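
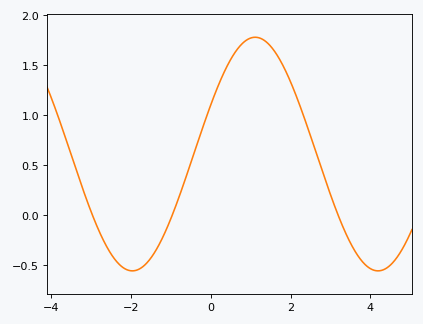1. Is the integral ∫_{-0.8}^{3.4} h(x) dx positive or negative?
positive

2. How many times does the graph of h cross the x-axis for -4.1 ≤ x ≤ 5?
3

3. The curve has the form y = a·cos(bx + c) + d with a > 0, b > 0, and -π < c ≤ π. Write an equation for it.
y = 1.17cos(1.02x - 1.13) + 0.61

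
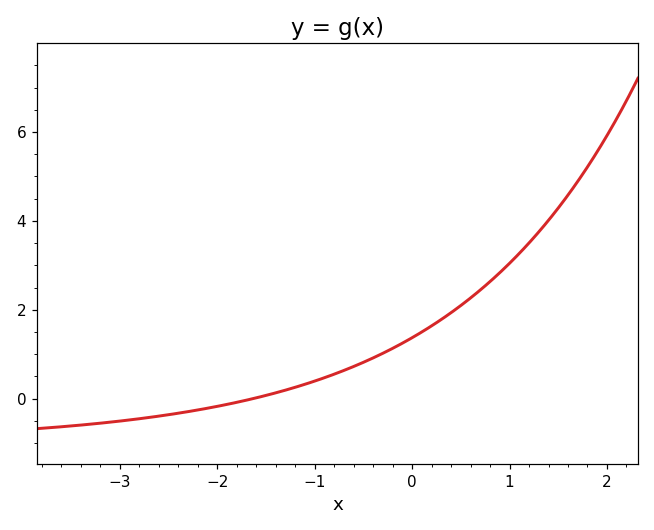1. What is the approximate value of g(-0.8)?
0.6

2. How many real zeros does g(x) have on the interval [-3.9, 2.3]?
1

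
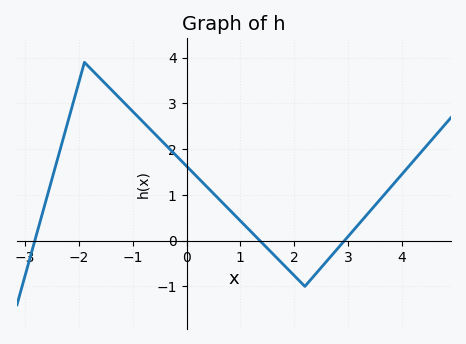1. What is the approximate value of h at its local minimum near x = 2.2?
-1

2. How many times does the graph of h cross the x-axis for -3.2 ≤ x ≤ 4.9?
3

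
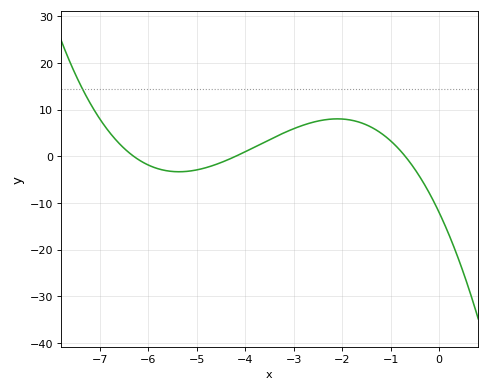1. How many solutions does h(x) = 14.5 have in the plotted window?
1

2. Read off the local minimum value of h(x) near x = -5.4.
-3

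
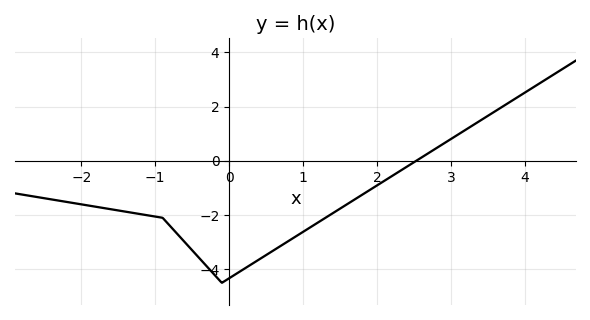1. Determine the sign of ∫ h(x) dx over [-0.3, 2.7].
negative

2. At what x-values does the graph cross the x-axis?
2.53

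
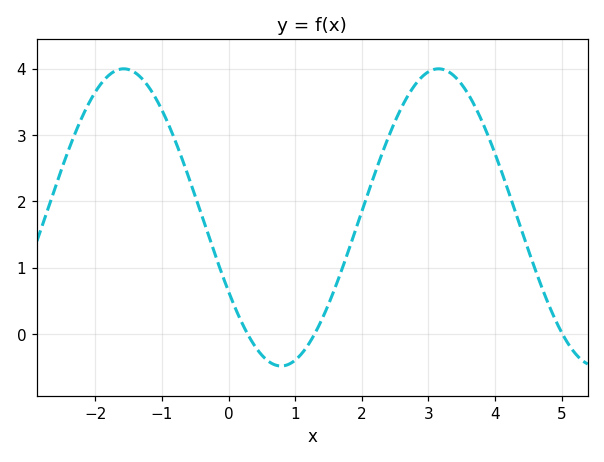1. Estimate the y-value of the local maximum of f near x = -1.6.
4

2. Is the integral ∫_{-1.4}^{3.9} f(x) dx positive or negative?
positive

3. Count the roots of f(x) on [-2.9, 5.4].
3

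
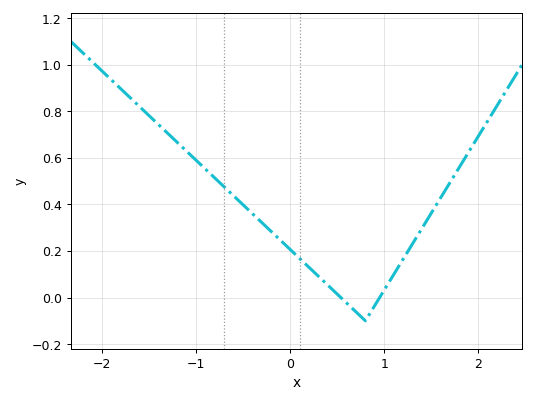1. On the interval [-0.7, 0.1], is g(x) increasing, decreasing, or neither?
decreasing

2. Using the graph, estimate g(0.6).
-0.02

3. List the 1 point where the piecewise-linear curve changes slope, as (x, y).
(0.8, -0.1)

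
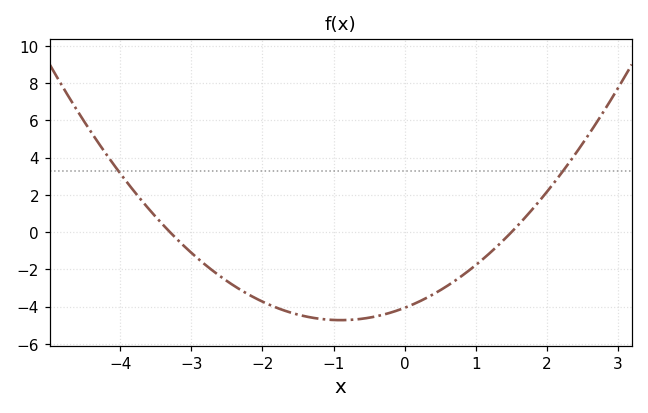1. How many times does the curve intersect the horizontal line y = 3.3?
2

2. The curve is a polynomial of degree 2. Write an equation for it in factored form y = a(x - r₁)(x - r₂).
y = 0.82(x + 3.3)(x - 1.5)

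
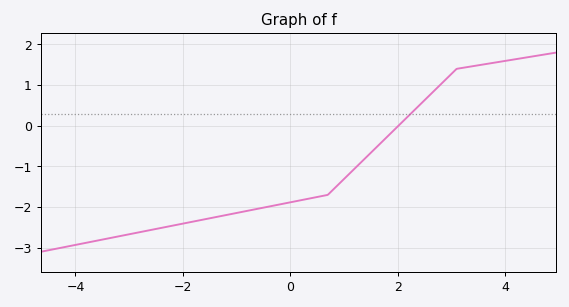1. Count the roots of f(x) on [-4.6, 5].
1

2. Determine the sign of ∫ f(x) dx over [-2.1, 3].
negative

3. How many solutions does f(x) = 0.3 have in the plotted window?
1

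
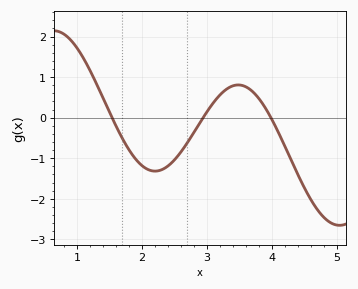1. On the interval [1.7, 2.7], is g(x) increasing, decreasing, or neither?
neither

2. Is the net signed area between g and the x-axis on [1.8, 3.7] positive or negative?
negative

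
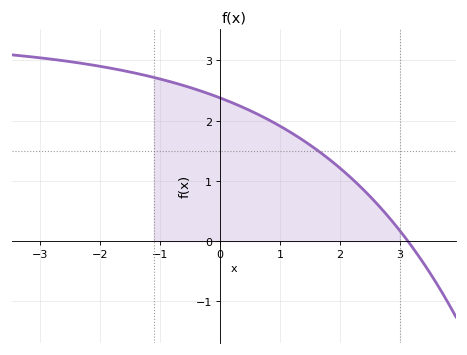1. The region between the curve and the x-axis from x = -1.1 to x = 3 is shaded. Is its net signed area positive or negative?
positive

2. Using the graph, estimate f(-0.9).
2.7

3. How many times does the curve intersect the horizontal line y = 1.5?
1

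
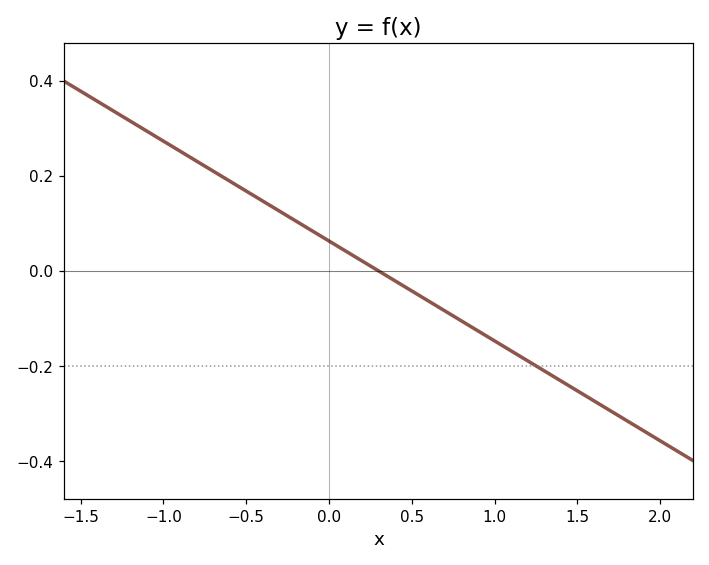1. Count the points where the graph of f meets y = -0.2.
1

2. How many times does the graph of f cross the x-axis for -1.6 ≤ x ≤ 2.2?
1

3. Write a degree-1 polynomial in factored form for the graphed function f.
y = -0.21(x - 0.3)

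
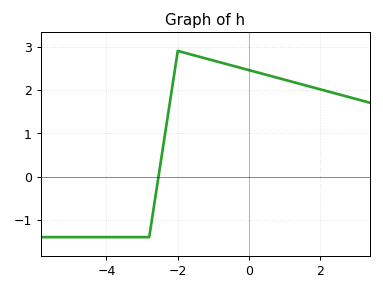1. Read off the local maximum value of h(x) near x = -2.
2.9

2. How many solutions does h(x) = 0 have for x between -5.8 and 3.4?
1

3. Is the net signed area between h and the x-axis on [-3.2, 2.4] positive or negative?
positive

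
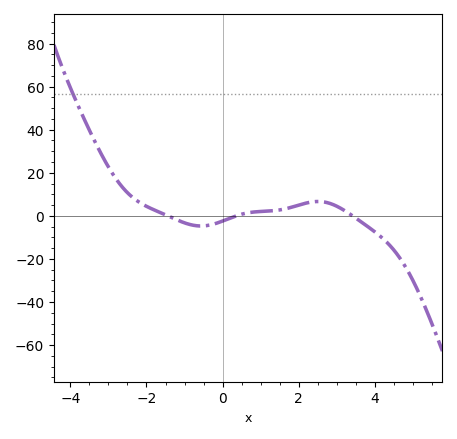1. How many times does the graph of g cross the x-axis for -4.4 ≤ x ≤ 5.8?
3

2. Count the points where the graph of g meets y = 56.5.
1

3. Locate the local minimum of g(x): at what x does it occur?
-0.568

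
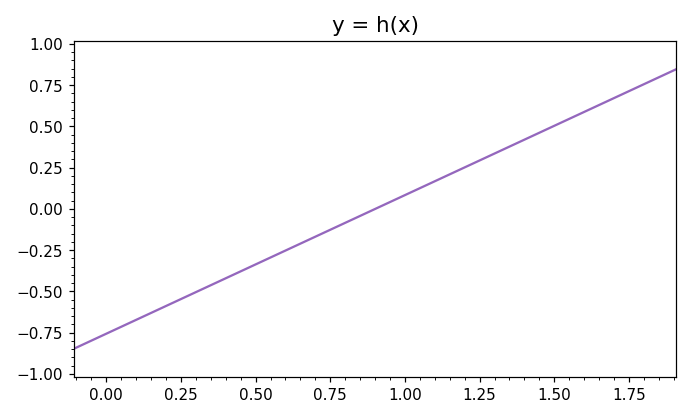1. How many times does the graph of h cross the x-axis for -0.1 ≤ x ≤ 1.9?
1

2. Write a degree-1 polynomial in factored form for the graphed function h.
y = 0.84(x - 0.9)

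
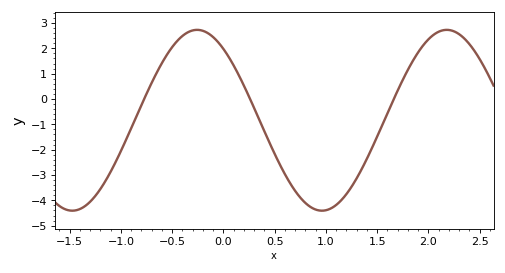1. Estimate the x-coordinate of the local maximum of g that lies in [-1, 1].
-0.256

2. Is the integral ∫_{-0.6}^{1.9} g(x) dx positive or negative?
negative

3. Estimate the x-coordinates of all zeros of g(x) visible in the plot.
-0.773, 0.261, 1.66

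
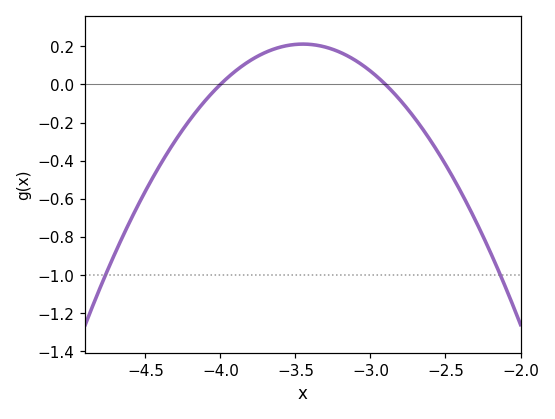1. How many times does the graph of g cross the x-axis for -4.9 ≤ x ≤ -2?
2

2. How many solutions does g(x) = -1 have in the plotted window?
2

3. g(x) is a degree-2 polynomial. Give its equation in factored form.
y = -0.7(x + 4)(x + 2.9)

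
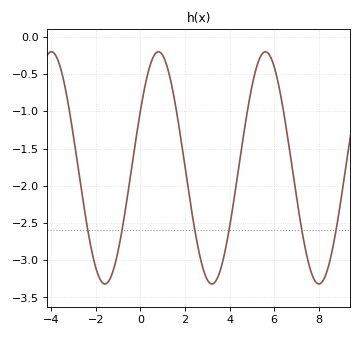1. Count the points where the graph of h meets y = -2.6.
6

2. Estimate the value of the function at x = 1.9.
-1.55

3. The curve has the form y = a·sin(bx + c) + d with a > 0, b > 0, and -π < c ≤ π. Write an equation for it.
y = 1.56sin(1.3x + 0.51) - 1.76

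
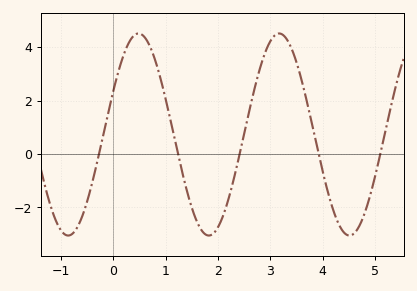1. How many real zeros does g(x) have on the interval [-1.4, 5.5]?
5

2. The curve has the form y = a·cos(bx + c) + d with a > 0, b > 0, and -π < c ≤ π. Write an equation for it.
y = 3.78cos(2.34x - 1.13) + 0.73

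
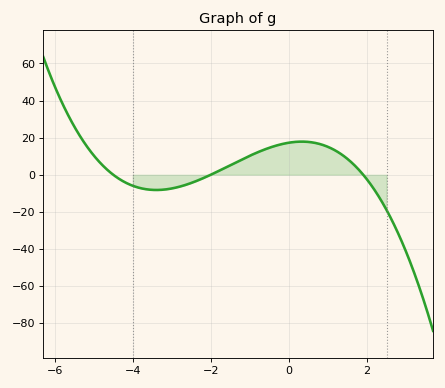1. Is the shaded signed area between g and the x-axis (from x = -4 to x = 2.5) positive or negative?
positive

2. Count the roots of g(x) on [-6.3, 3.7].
3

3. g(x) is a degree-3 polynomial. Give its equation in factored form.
y = -1.01(x + 4.5)(x + 2)(x - 1.9)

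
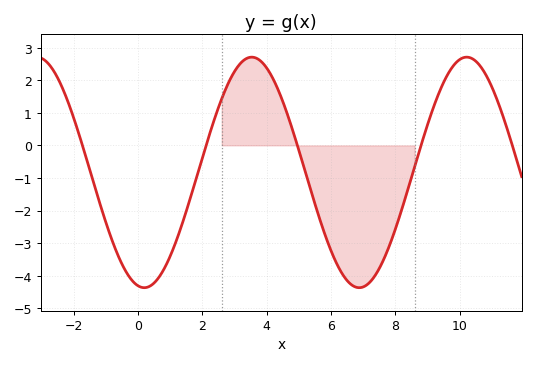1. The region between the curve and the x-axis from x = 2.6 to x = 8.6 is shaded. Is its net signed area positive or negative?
negative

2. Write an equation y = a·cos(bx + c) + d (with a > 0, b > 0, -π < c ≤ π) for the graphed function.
y = 3.54cos(0.94x + 2.96) - 0.83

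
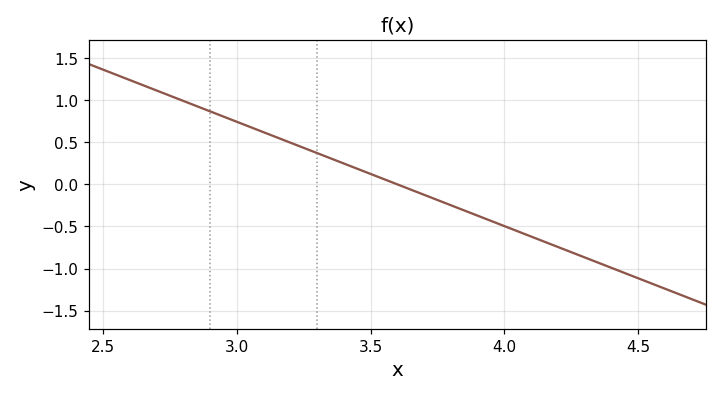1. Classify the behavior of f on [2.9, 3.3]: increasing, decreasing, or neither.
decreasing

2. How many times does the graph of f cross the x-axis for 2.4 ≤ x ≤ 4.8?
1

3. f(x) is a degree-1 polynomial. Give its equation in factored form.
y = -1.24(x - 3.6)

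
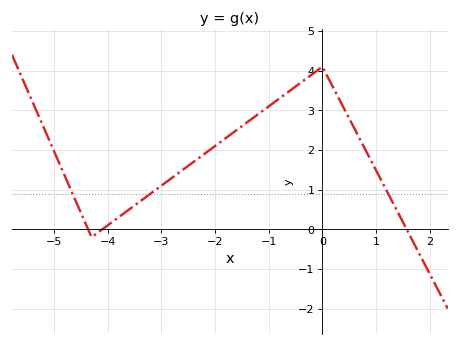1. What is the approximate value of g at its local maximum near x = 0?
4.1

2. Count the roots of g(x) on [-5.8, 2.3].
3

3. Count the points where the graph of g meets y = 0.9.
3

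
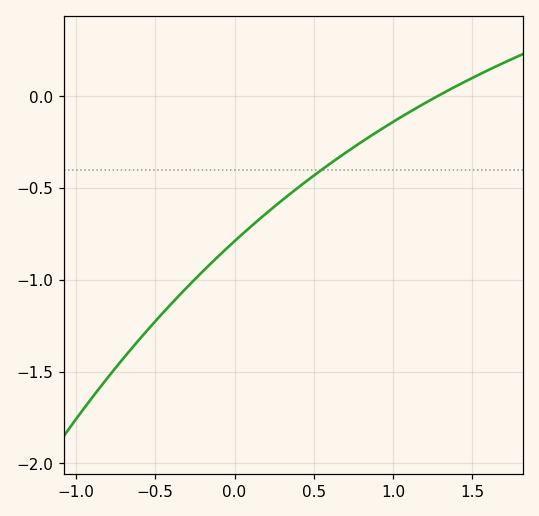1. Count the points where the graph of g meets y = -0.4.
1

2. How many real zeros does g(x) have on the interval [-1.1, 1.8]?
1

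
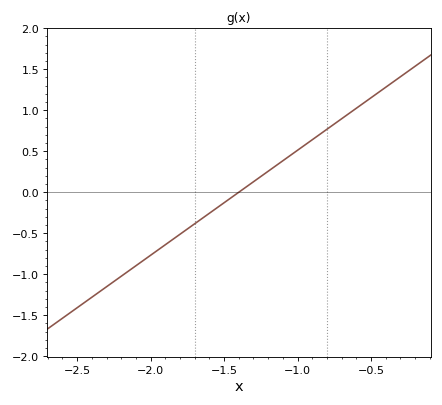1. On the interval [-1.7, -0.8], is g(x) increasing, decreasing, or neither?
increasing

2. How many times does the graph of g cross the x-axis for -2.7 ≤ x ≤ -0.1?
1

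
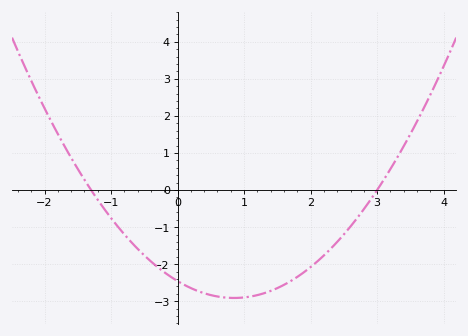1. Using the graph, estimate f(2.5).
-1.2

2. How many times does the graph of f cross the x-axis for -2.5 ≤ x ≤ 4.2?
2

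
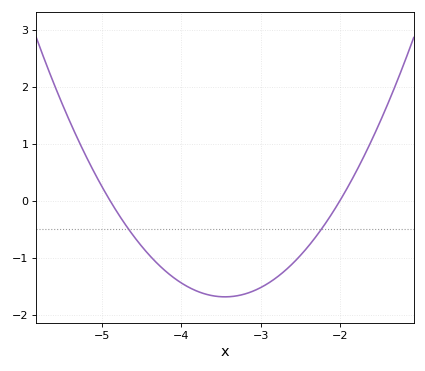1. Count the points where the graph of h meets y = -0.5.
2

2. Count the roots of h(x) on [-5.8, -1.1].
2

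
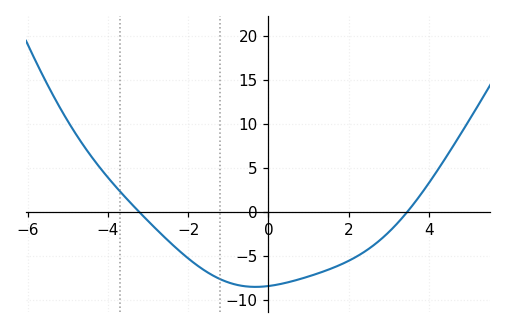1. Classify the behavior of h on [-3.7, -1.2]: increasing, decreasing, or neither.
decreasing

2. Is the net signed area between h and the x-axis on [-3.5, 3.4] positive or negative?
negative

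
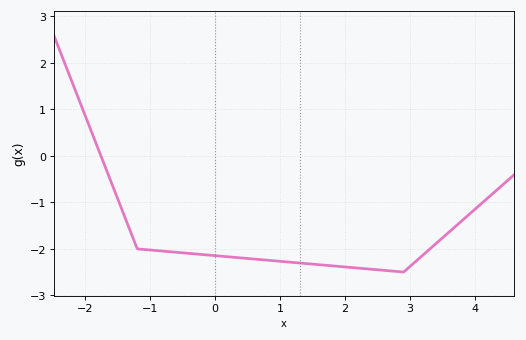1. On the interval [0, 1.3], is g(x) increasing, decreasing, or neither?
decreasing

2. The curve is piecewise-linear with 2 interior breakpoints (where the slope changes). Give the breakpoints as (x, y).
(-1.2, -2); (2.9, -2.5)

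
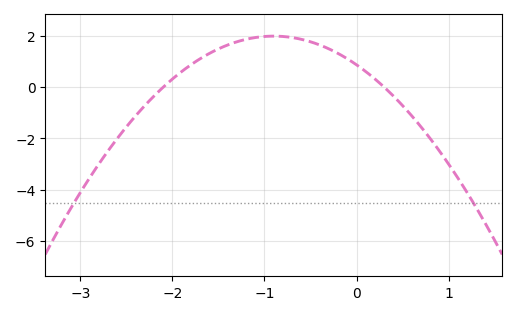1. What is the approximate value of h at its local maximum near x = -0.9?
1.99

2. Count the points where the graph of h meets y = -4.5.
2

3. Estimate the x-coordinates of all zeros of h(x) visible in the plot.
-2.1, 0.3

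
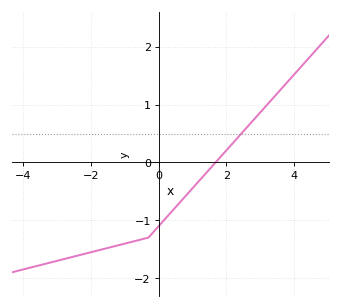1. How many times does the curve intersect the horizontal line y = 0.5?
1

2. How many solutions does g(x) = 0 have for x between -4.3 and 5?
1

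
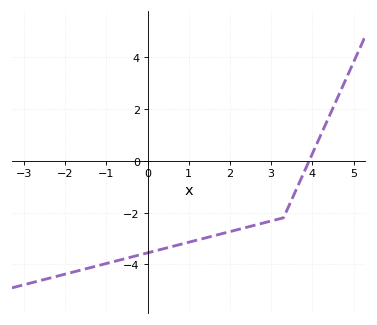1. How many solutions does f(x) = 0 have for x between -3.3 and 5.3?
1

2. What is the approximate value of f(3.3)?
-2.2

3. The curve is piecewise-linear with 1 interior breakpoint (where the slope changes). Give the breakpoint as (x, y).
(3.3, -2.2)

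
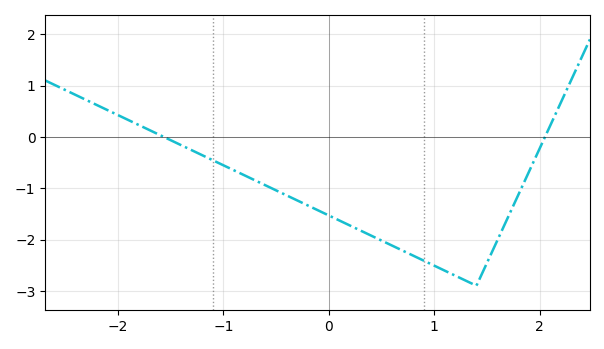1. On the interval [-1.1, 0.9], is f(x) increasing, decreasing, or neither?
decreasing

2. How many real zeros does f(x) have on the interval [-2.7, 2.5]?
2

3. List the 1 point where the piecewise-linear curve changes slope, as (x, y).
(1.4, -2.9)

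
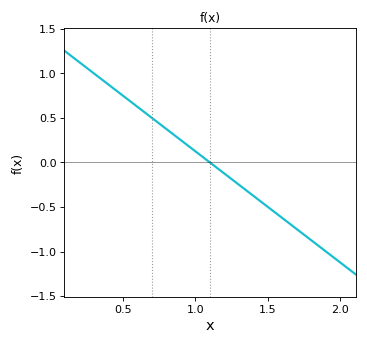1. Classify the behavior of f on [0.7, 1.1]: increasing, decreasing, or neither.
decreasing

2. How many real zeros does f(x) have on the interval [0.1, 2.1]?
1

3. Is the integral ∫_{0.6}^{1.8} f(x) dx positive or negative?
negative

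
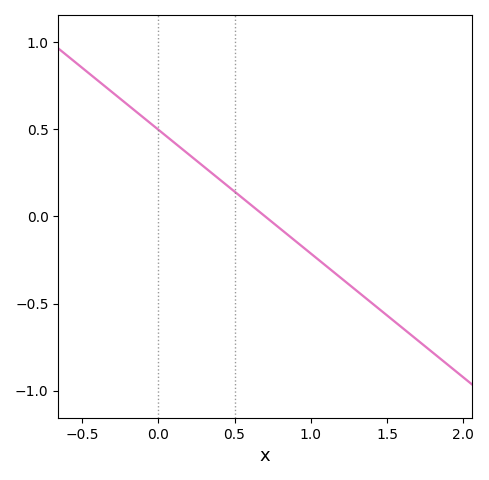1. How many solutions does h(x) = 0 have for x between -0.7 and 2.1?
1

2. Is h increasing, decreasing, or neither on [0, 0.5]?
decreasing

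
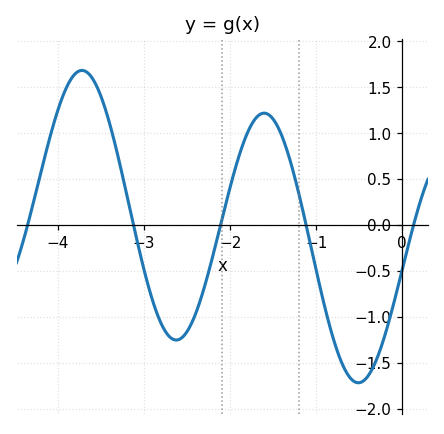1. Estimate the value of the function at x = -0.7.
-1.5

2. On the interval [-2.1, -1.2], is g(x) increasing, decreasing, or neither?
neither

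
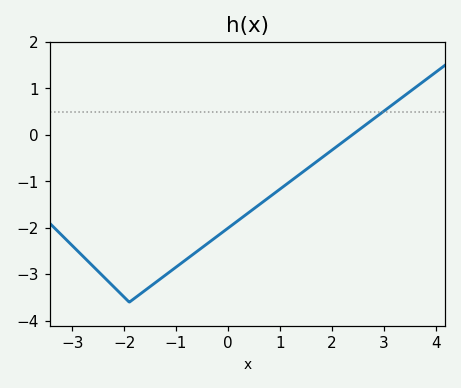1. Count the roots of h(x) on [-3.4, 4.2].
1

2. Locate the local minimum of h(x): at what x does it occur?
-1.8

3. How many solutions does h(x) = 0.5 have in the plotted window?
1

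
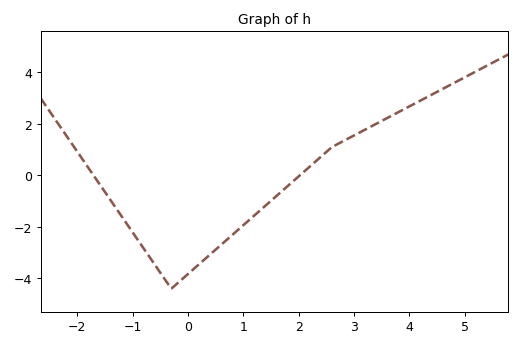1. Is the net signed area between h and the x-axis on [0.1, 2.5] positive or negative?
negative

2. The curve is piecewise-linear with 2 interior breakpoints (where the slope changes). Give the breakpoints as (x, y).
(-0.3, -4.4); (2.6, 1.1)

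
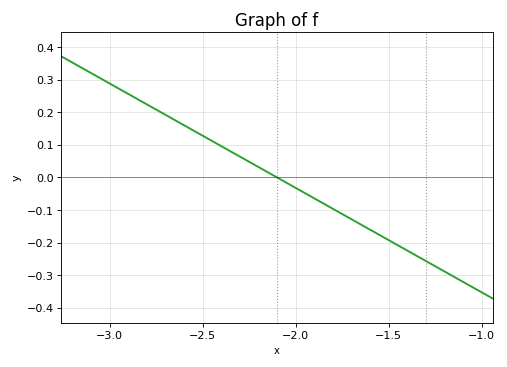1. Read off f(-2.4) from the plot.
0.096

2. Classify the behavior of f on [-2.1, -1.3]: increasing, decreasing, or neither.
decreasing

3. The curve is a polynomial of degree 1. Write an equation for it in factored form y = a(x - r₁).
y = -0.32(x + 2.1)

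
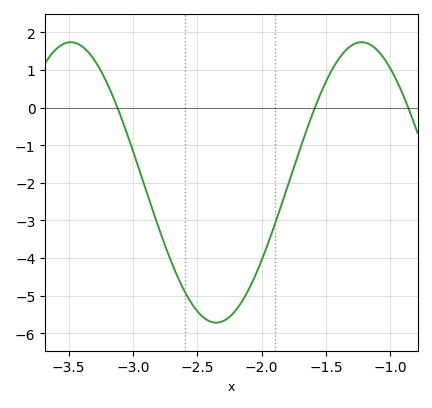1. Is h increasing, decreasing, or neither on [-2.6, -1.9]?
neither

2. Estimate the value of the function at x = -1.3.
1.66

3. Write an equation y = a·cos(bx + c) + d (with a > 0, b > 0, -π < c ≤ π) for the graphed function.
y = 3.73cos(2.78x - 2.88) - 1.99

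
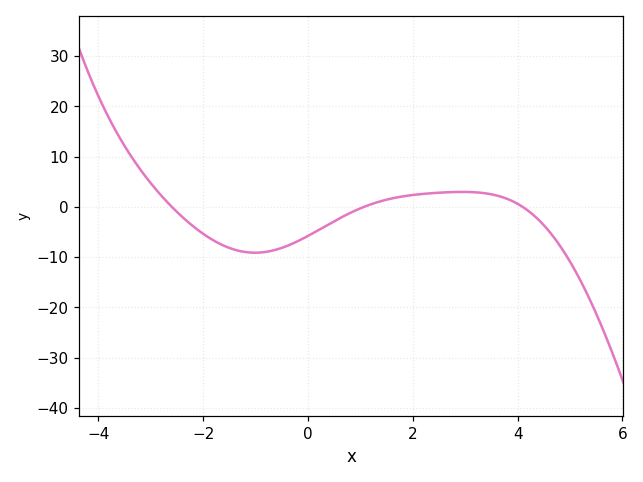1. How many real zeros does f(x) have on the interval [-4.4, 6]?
3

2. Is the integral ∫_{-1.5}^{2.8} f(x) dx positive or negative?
negative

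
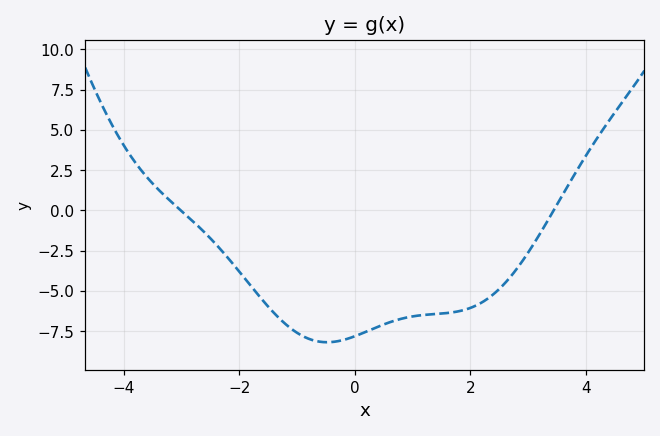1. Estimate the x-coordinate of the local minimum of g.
-0.482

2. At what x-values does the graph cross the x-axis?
-3.01, 3.44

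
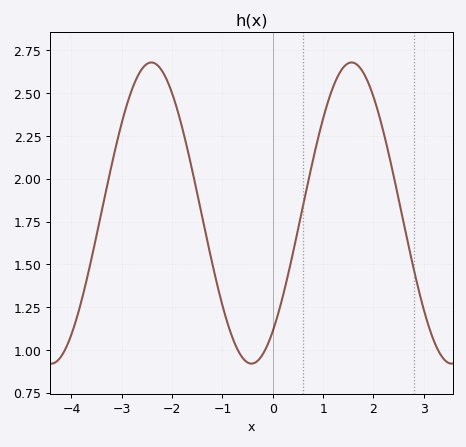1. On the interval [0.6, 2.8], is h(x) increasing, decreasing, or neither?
neither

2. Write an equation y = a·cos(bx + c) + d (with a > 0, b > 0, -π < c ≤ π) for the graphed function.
y = 0.88cos(1.6x - 2.5) + 1.8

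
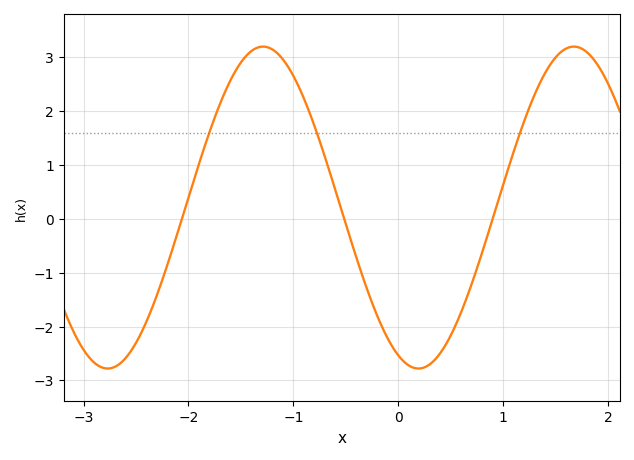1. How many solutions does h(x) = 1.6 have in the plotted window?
3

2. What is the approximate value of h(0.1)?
-2.7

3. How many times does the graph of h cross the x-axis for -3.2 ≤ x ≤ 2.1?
3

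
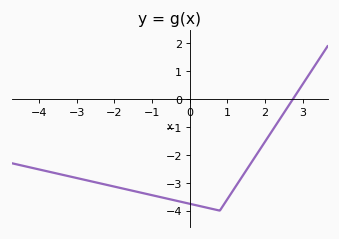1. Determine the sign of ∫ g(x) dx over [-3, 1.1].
negative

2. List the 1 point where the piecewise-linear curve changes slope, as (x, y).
(0.8, -4)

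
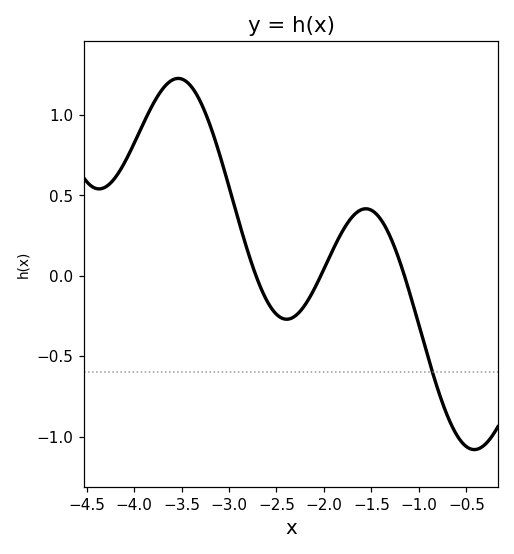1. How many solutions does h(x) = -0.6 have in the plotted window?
1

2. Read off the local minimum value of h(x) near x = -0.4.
-1.1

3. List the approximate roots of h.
-2.7, -2, -1.2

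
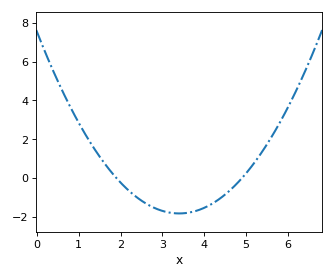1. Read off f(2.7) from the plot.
-1.43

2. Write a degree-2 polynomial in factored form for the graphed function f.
y = 0.81(x - 1.9)(x - 4.9)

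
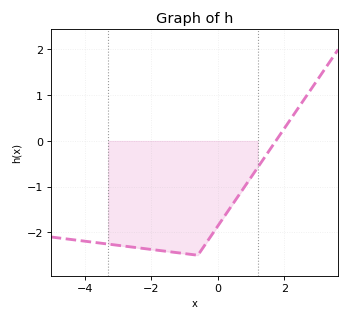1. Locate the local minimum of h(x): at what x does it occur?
-0.6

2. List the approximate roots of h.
1.8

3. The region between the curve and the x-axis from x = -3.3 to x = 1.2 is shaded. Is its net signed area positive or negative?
negative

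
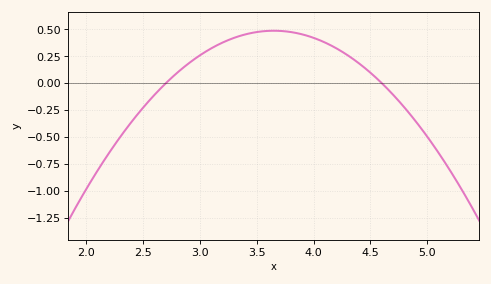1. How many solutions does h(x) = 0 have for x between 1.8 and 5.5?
2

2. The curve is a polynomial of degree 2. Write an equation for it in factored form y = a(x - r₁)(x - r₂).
y = -0.54(x - 2.7)(x - 4.6)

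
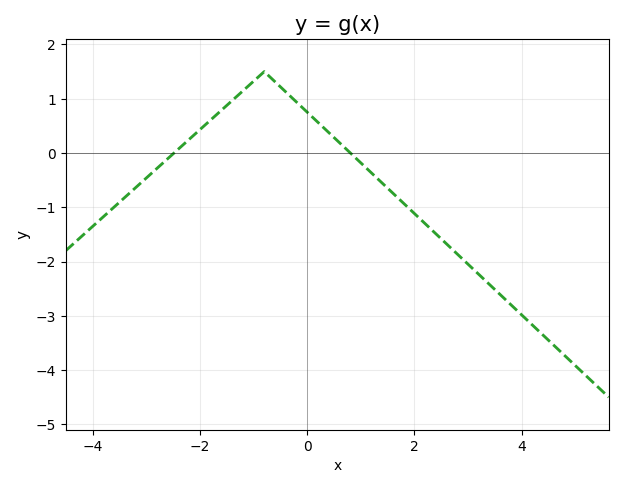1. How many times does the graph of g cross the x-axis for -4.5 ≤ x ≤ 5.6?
2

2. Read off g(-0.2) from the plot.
0.939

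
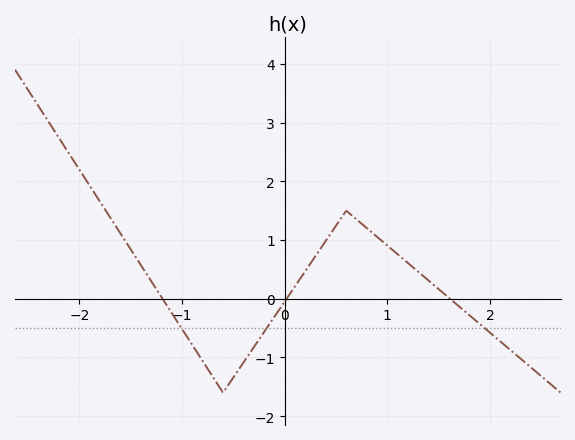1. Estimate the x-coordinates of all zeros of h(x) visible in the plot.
-1.2, 0, 1.6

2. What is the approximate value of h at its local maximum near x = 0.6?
1.5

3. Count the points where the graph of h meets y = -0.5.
3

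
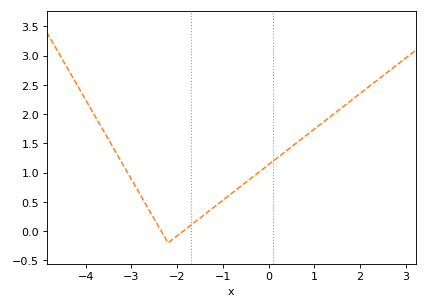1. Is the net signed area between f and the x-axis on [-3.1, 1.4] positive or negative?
positive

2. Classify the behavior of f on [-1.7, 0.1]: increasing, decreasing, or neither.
increasing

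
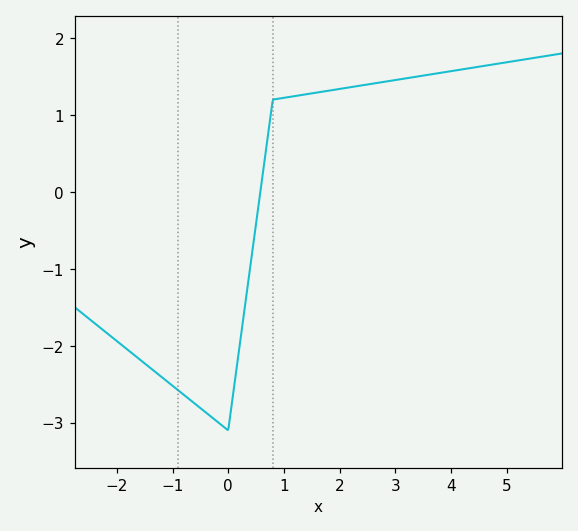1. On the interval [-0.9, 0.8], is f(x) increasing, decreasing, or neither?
neither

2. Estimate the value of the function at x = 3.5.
1.51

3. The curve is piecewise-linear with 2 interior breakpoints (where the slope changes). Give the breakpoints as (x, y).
(0, -3.1); (0.8, 1.2)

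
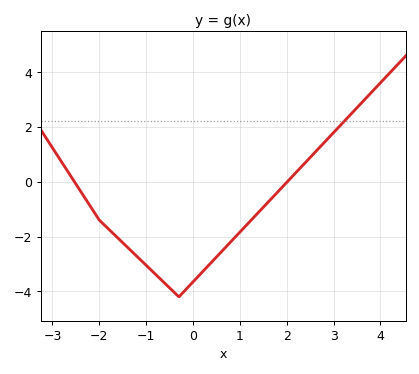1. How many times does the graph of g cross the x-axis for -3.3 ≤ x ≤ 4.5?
2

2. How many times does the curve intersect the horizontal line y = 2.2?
1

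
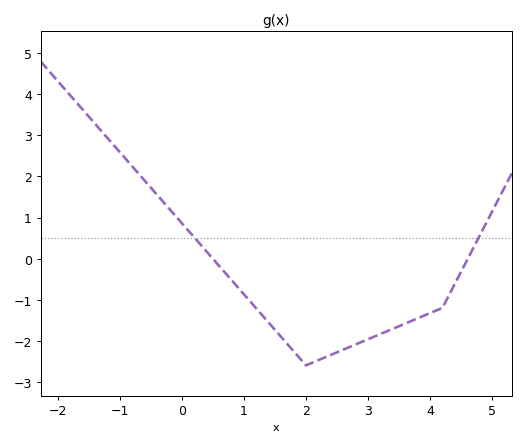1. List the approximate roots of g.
0.497, 4.61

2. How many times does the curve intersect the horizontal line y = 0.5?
2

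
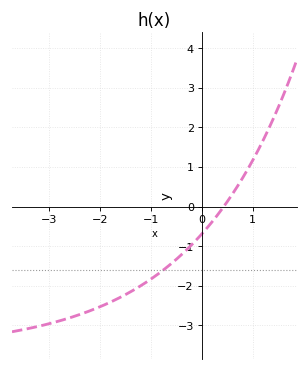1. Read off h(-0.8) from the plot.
-1.7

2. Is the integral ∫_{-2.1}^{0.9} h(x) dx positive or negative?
negative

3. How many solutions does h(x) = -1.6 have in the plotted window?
1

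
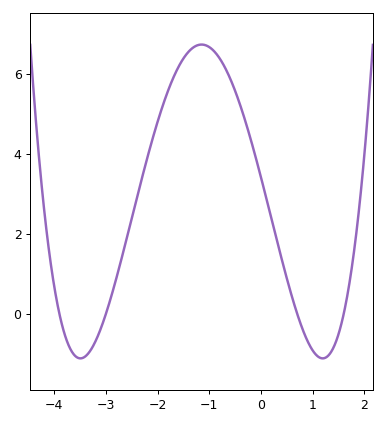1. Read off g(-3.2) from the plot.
-0.6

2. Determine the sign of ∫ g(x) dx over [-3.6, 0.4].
positive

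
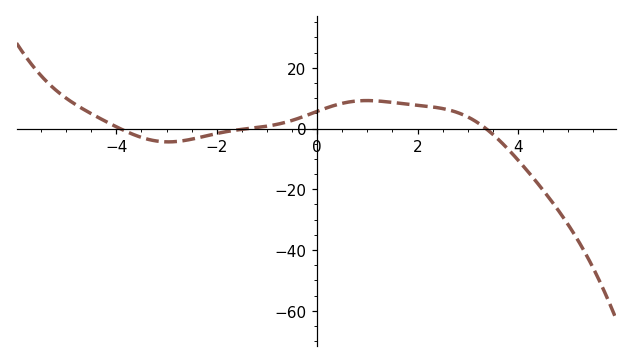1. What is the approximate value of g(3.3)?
0.752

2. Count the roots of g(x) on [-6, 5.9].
3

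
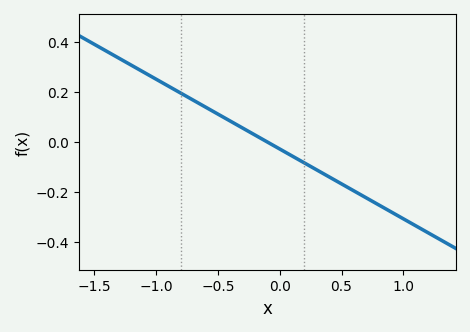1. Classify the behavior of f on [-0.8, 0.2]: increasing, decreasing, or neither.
decreasing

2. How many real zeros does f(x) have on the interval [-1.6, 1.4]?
1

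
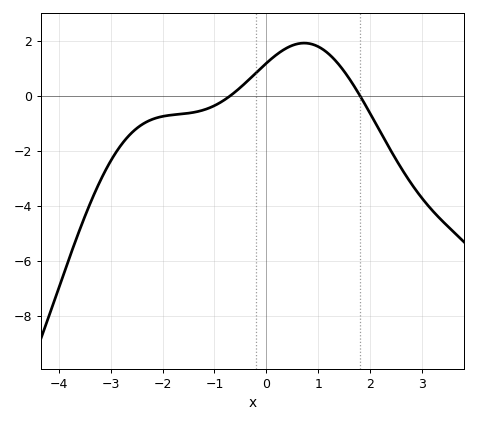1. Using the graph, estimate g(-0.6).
0.2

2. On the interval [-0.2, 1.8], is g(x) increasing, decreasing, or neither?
neither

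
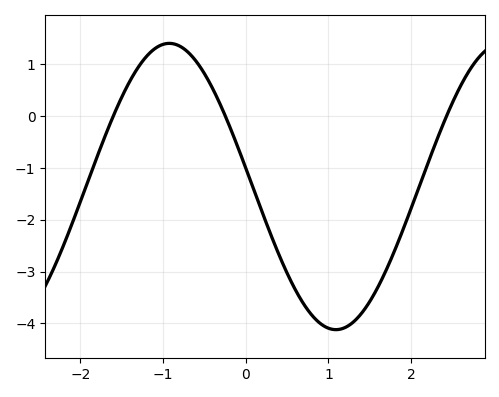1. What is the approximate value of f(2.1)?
-1.3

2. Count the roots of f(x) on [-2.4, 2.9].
3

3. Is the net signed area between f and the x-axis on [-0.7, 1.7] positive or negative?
negative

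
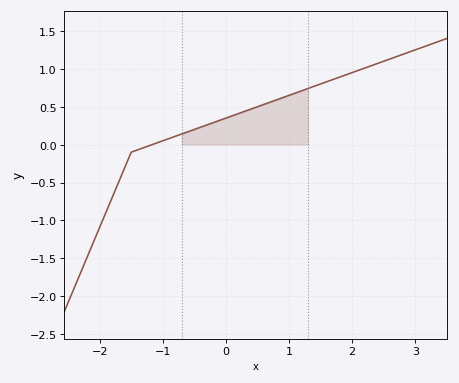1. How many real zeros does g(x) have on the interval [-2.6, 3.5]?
1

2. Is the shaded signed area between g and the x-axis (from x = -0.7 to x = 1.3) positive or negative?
positive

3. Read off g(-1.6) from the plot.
-0.3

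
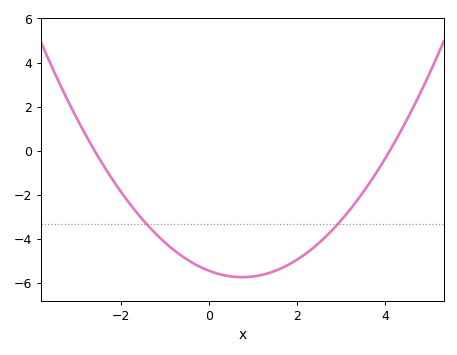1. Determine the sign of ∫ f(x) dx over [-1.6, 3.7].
negative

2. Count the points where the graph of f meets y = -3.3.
2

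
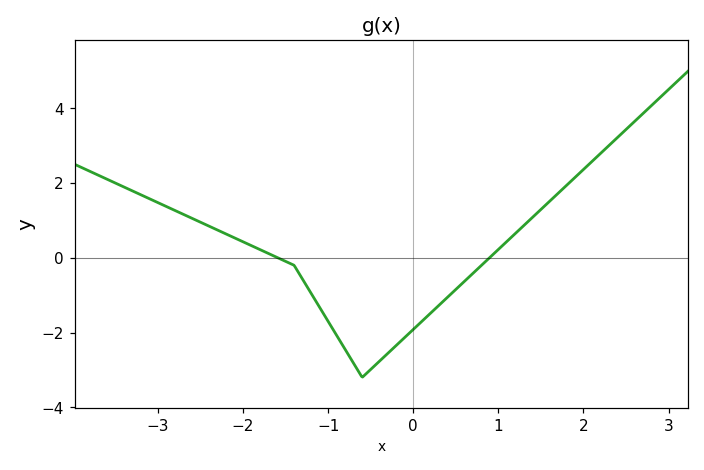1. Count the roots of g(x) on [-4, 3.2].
2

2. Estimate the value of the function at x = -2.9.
1.37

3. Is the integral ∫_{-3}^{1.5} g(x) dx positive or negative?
negative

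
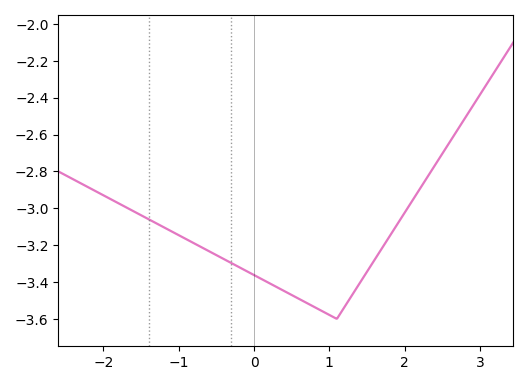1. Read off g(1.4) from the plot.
-3.41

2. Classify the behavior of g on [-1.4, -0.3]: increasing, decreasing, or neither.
decreasing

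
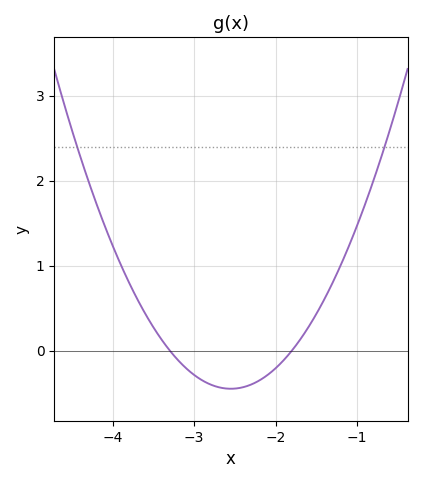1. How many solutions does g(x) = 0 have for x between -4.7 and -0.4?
2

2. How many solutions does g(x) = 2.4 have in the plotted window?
2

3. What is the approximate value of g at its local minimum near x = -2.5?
-0.45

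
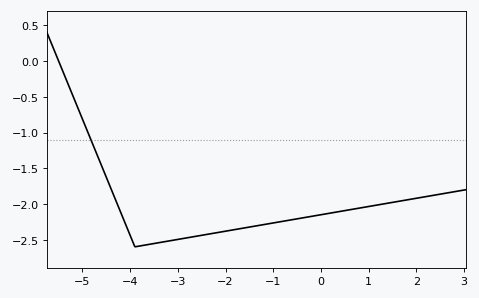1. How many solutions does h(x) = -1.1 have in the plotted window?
1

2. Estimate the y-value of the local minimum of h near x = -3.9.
-2.6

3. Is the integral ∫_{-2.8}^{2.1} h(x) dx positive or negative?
negative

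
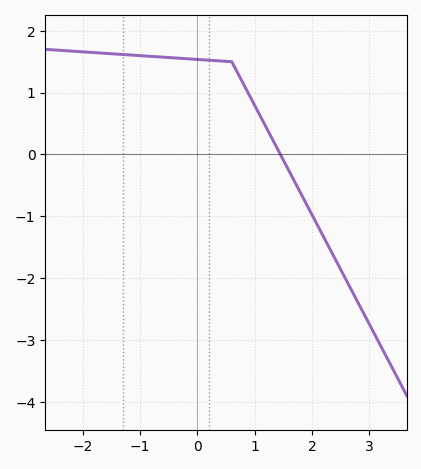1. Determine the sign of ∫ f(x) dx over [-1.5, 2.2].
positive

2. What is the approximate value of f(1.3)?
0.3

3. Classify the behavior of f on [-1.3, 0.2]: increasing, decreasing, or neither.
decreasing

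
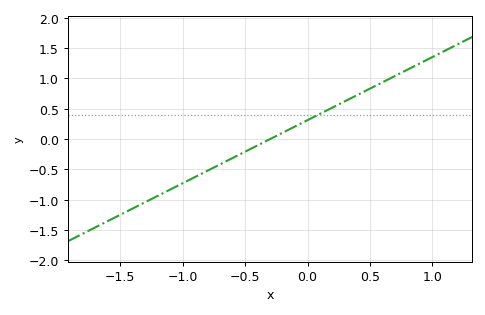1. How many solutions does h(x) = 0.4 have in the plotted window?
1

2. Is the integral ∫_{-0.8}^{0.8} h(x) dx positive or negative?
positive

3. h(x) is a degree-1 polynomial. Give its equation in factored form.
y = 1.04(x + 0.3)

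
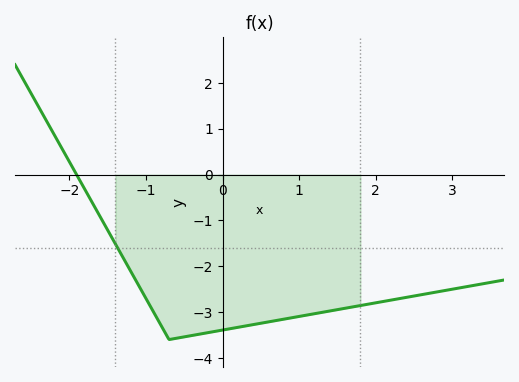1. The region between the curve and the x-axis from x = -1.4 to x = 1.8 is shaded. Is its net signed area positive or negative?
negative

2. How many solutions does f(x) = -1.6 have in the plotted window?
1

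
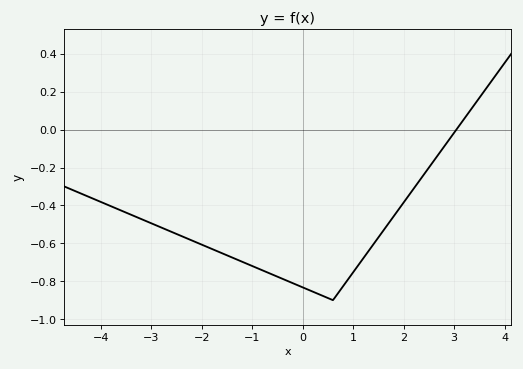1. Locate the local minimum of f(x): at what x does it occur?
0.6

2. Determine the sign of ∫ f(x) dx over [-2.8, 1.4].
negative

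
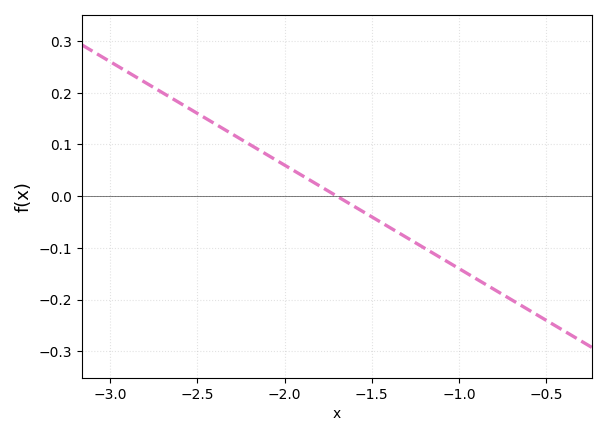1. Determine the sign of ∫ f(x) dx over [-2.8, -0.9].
positive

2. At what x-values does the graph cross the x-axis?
-1.7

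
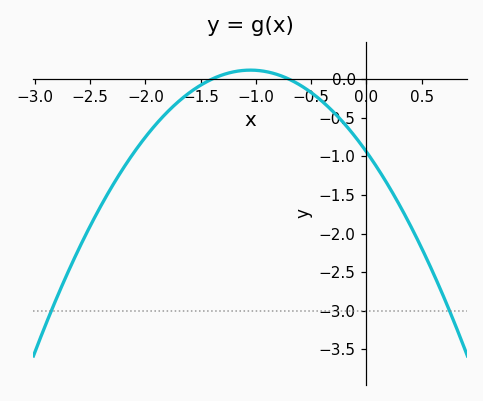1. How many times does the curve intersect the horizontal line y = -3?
2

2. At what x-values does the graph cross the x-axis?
-1.4, -0.7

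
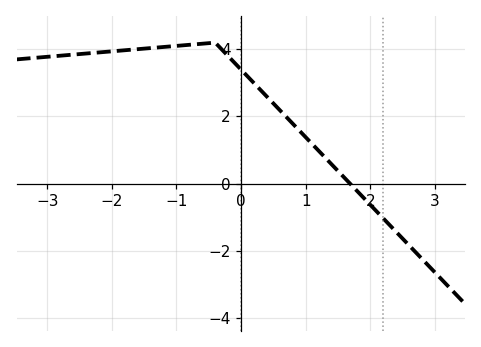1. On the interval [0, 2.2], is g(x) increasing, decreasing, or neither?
decreasing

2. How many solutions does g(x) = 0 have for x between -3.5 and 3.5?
1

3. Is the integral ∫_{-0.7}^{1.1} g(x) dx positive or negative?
positive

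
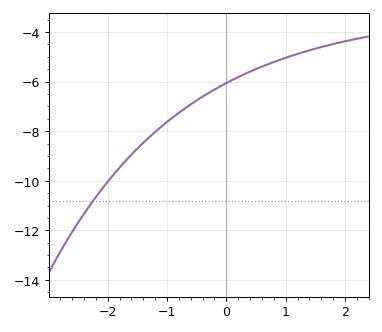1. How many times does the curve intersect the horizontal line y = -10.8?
1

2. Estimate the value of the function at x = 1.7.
-4.6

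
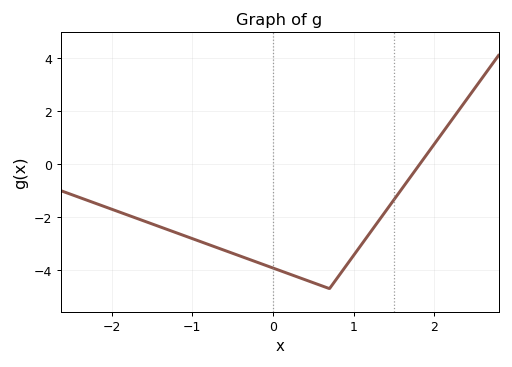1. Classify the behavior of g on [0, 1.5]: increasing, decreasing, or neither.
neither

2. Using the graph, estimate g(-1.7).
-2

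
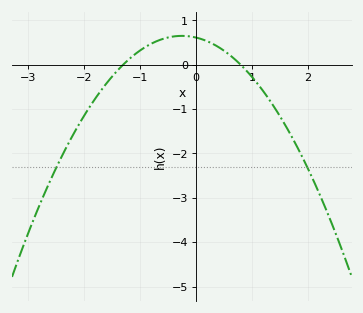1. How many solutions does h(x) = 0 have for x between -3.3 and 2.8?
2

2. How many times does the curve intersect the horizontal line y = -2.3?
2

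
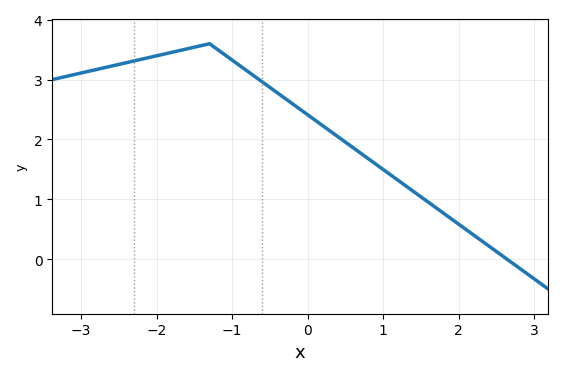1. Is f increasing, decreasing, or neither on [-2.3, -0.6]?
neither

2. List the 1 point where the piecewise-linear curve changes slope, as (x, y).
(-1.3, 3.6)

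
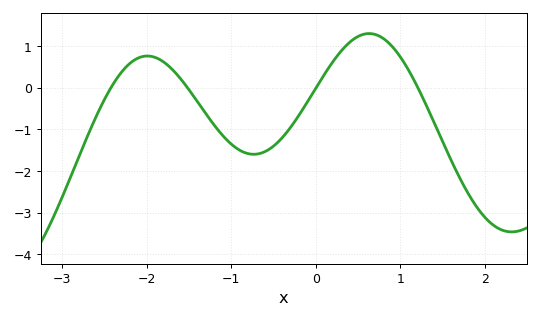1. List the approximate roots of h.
-2.4, -1.5, 0, 1.2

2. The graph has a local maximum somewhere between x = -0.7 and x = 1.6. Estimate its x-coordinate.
0.6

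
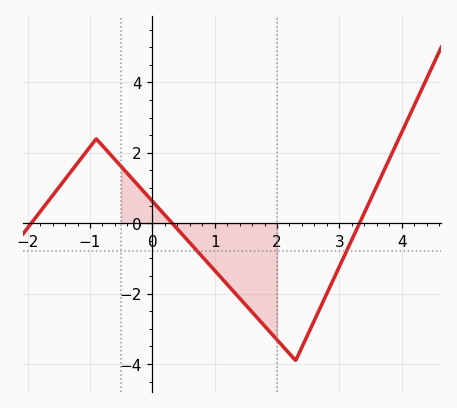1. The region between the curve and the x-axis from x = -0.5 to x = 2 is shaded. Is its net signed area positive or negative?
negative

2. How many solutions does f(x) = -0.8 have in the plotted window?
2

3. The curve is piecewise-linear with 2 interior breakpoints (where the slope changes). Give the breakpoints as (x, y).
(-0.9, 2.4); (2.3, -3.9)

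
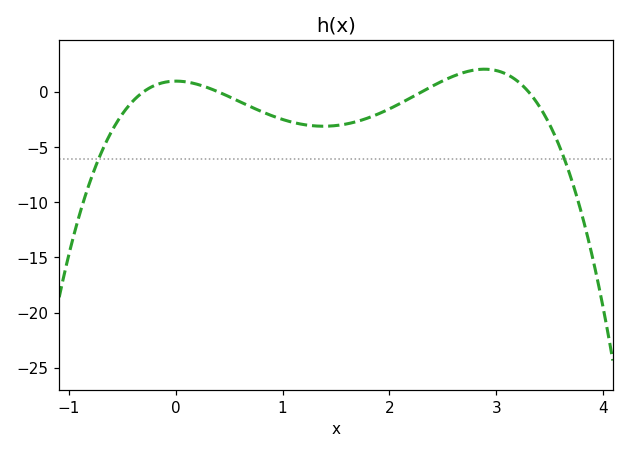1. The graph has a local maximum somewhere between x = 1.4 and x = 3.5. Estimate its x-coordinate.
2.9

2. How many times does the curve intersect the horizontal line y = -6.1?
2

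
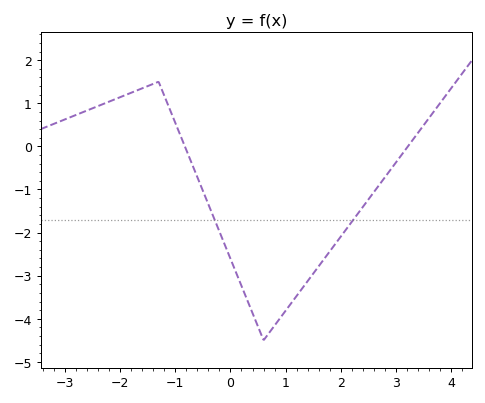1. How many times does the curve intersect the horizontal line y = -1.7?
2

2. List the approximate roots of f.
-0.8, 3.2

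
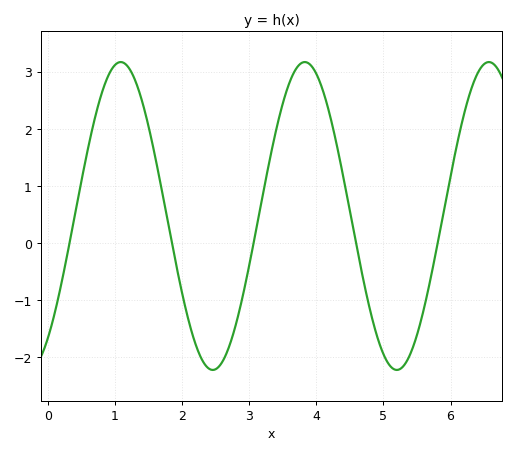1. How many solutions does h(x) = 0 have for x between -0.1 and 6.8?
5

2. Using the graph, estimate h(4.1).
2.7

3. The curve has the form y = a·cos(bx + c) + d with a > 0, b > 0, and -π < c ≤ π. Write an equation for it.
y = 2.7cos(2.3x - 2.5) + 0.47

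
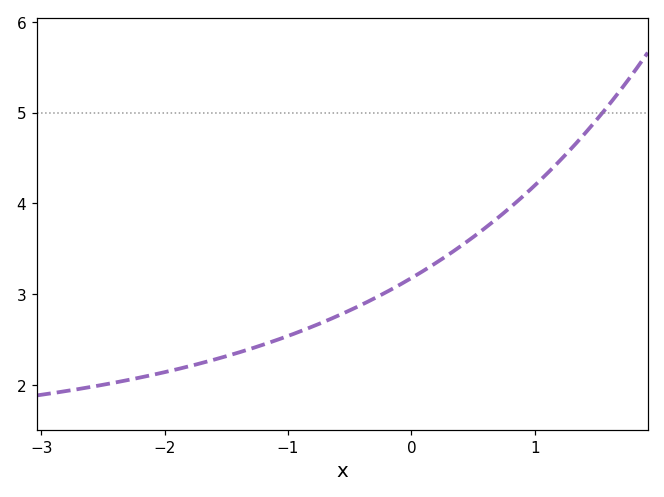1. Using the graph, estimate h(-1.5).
2.32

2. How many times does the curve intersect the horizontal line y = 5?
1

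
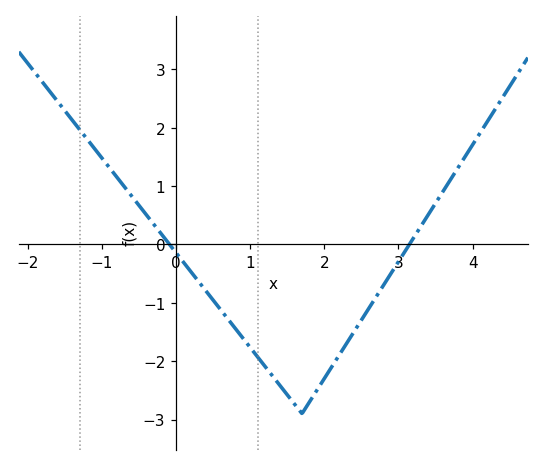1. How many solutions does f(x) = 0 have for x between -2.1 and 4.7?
2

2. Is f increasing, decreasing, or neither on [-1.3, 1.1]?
decreasing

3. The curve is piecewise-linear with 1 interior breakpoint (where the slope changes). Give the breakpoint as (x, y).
(1.7, -2.9)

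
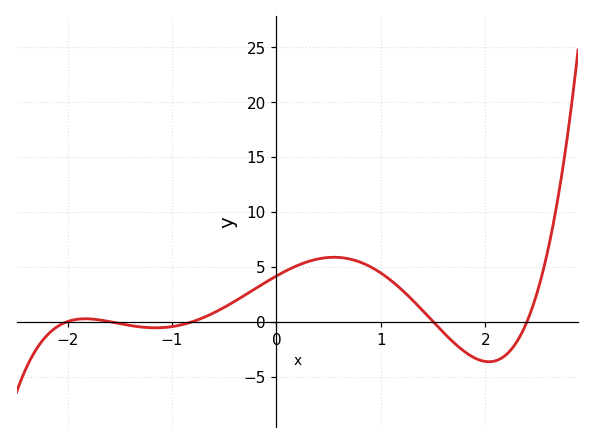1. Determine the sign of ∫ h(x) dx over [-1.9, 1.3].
positive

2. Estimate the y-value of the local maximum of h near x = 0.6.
5.85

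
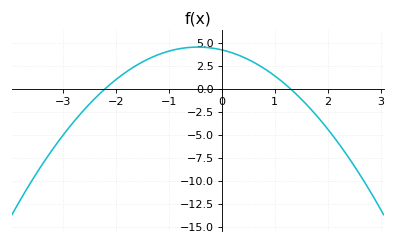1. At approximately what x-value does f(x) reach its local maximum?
-0.45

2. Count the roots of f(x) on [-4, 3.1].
2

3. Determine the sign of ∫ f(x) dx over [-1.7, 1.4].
positive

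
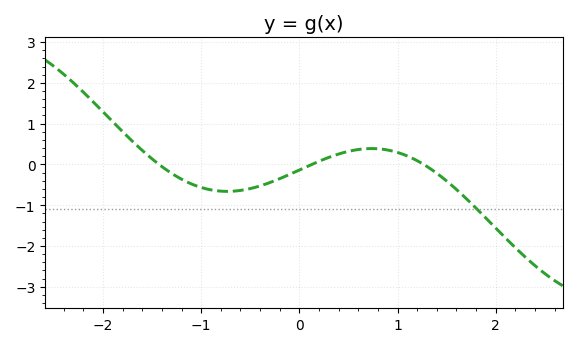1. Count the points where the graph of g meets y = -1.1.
1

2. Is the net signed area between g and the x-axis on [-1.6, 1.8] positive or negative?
negative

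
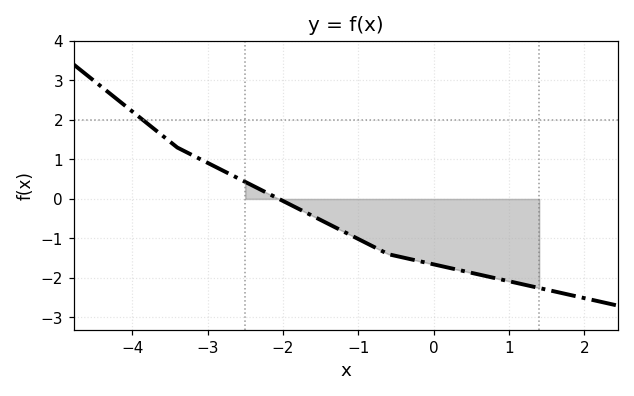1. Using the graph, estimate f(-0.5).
-1.4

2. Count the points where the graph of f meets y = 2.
1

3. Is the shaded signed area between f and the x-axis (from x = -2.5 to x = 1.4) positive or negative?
negative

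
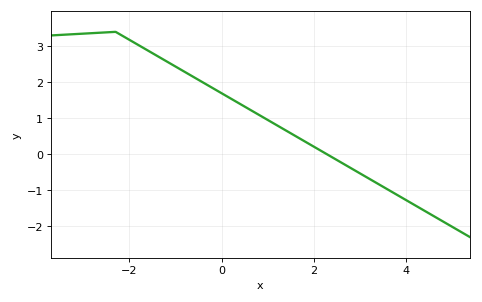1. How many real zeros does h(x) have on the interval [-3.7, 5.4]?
1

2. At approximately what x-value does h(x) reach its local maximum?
-2.4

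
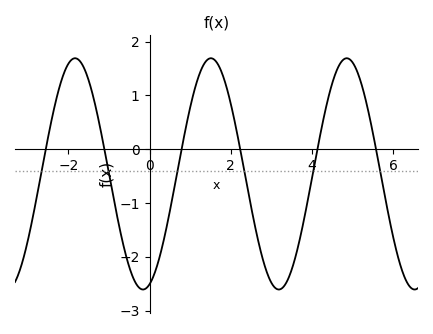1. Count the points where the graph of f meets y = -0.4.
6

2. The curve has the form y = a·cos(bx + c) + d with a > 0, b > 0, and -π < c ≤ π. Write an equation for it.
y = 2.15cos(1.88x - 2.84) - 0.46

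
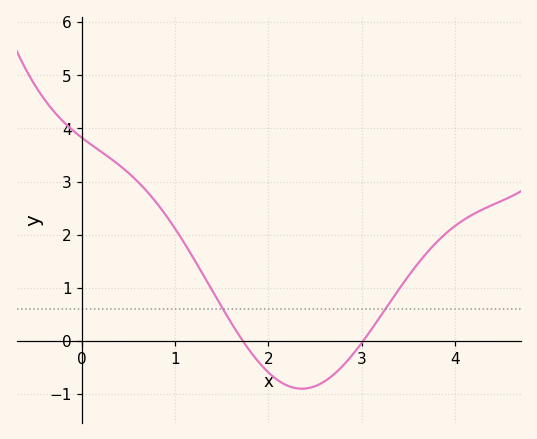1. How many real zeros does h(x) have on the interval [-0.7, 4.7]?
2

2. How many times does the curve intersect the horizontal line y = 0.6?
2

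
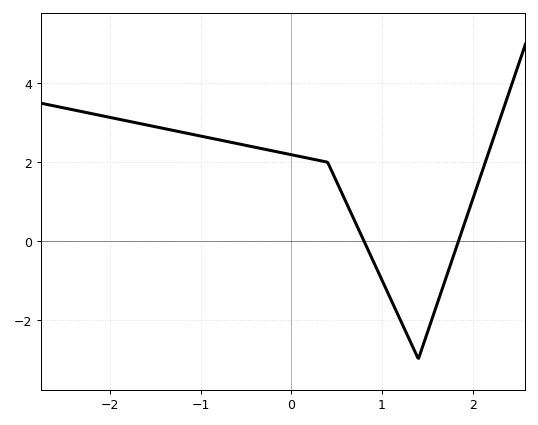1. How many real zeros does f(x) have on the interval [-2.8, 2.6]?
2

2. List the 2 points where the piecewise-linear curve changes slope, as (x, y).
(0.4, 2); (1.4, -3)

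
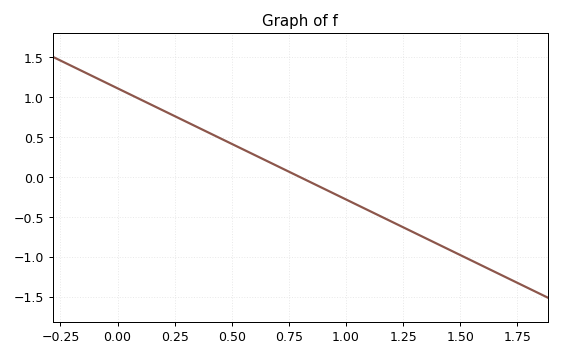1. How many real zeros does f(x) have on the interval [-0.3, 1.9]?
1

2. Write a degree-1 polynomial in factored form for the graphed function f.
y = -1.39(x - 0.8)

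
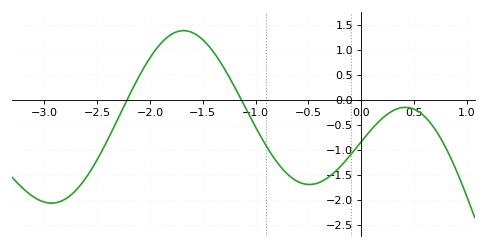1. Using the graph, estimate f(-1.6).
1.34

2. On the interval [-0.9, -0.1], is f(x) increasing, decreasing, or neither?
neither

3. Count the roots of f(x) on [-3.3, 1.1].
2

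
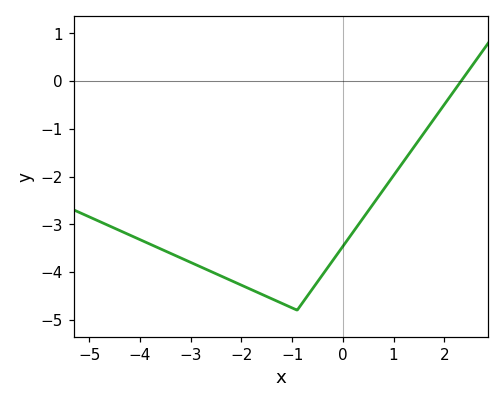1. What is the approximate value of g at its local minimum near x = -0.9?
-4.8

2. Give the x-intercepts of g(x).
2.33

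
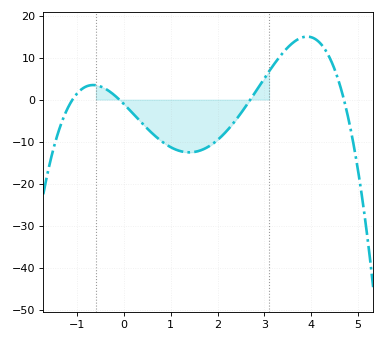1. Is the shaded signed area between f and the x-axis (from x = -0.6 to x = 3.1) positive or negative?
negative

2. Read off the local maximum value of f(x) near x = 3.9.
15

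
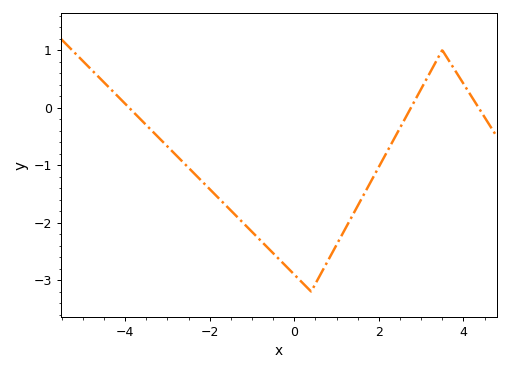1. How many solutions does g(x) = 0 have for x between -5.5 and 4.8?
3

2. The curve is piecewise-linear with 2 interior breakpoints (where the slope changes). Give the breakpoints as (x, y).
(0.4, -3.2); (3.5, 1)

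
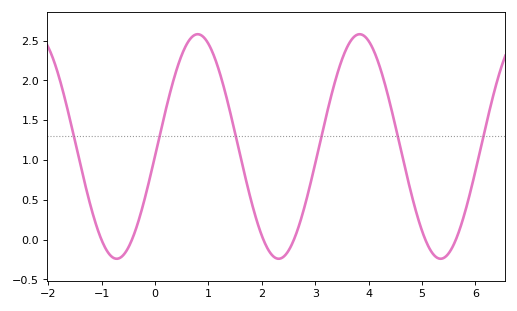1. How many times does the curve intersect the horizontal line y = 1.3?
6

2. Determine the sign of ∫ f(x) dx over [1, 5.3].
positive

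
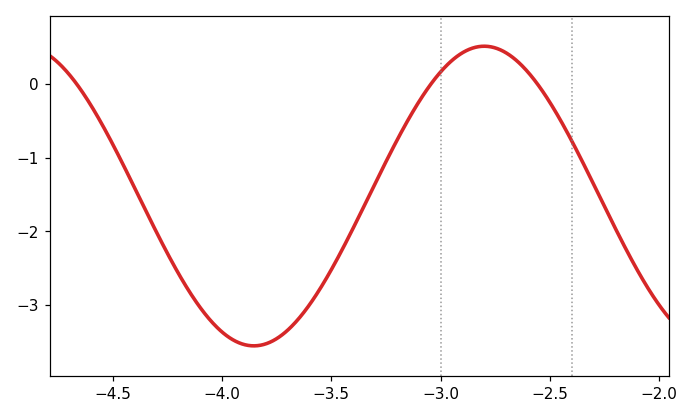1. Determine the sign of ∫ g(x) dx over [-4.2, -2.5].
negative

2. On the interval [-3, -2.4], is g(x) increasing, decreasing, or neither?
neither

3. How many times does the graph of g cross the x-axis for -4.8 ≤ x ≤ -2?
3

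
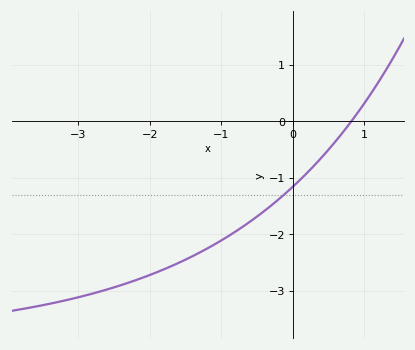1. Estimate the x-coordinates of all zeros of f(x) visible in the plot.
0.8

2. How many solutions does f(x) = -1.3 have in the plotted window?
1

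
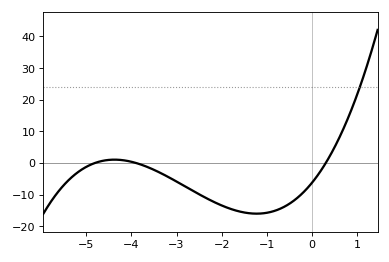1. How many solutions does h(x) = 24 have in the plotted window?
1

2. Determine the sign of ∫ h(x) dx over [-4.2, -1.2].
negative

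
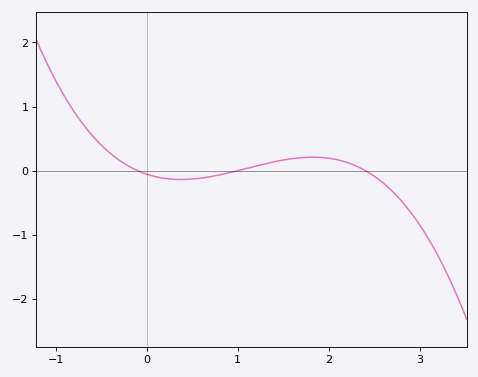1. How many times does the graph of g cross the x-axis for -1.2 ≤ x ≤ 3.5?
3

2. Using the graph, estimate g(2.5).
-0.1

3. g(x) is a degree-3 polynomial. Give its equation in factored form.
y = -0.23(x + 0.1)(x - 1)(x - 2.4)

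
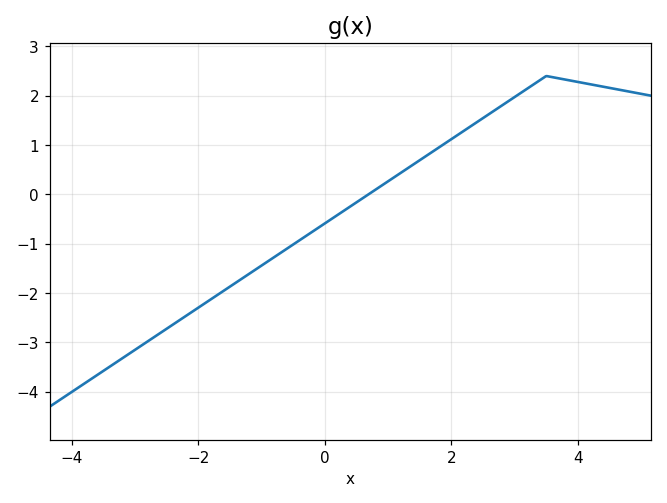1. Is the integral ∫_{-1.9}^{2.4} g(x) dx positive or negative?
negative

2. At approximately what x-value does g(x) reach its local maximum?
3.6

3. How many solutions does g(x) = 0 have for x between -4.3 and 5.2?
1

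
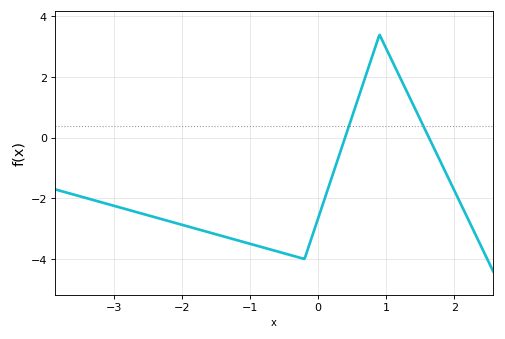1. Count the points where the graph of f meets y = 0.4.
2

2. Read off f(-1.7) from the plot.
-3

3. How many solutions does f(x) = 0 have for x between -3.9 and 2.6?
2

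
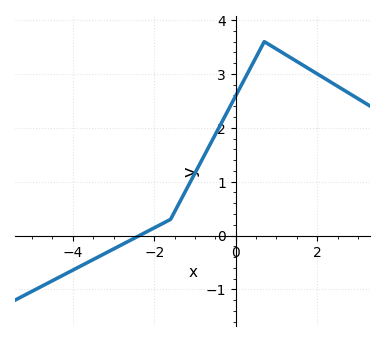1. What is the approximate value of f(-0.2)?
2.3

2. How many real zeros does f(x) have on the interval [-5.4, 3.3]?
1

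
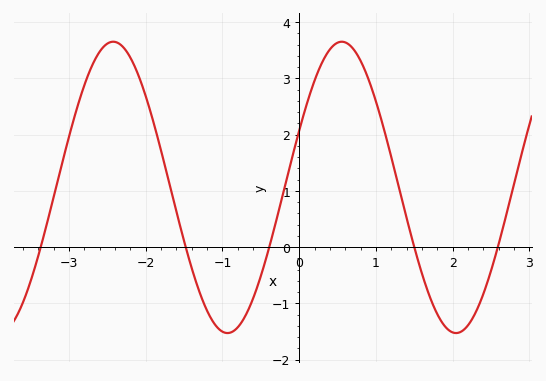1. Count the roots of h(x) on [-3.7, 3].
5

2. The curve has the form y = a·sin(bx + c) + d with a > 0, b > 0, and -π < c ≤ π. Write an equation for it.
y = 2.59sin(2.1x + 0.4) + 1.06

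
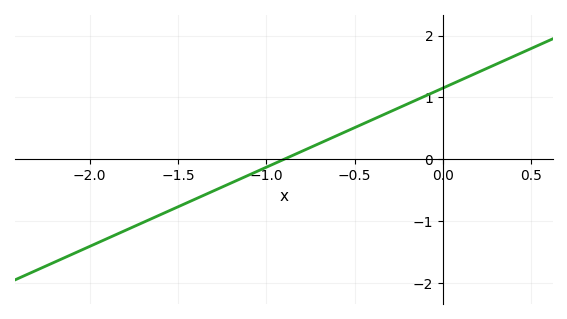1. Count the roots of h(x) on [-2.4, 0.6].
1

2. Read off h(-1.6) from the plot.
-0.896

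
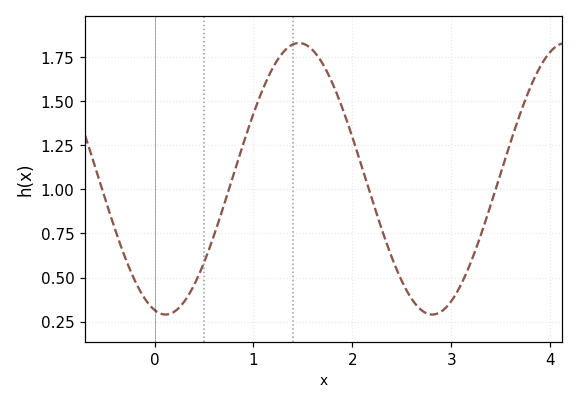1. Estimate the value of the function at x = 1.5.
1.82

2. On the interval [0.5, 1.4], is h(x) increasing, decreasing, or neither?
increasing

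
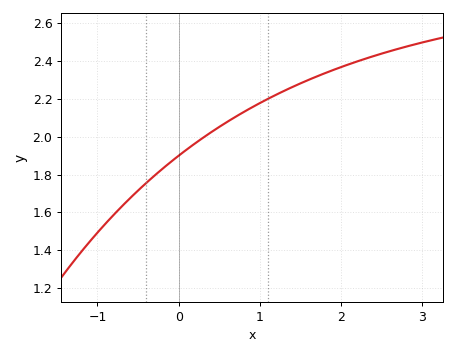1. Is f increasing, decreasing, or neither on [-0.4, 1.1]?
increasing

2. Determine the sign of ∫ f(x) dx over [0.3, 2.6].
positive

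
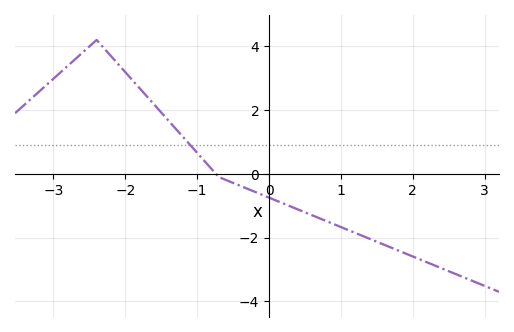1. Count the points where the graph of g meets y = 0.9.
1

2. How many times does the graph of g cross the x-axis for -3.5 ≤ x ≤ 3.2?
1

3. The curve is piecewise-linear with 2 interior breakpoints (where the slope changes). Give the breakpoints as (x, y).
(-2.4, 4.2); (-0.7, -0.1)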